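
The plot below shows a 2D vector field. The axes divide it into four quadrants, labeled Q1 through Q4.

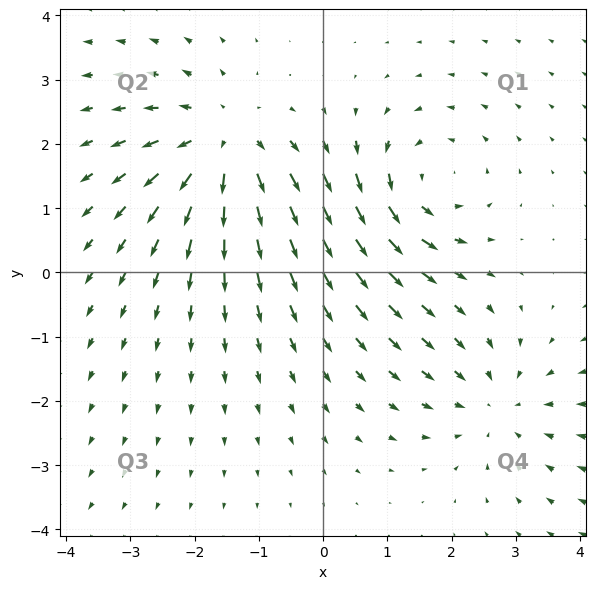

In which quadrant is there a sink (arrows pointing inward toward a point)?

The sink sits at approximately (2.7, -2.1), which lies in quadrant Q4. The divergence there is about -3, negative as expected for a sink.

Q4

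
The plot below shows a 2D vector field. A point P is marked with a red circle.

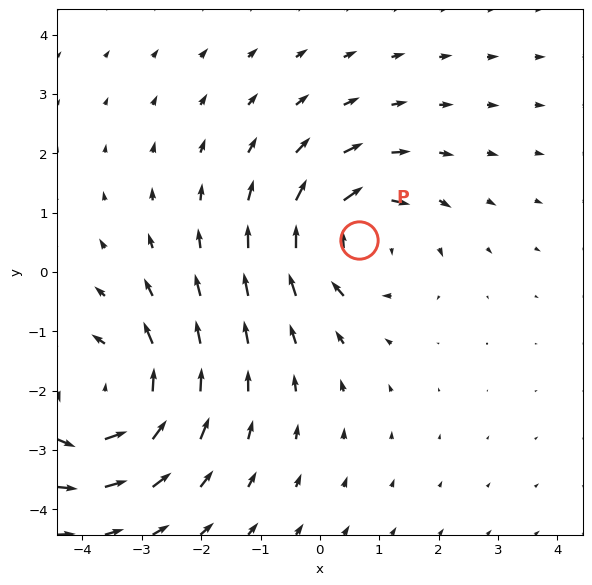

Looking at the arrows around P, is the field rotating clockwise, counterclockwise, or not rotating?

clockwise

Near P at (0.7, 0.5) the arrows circulate clockwise. The curl (z-component) there is about -3; negative curl means clockwise rotation.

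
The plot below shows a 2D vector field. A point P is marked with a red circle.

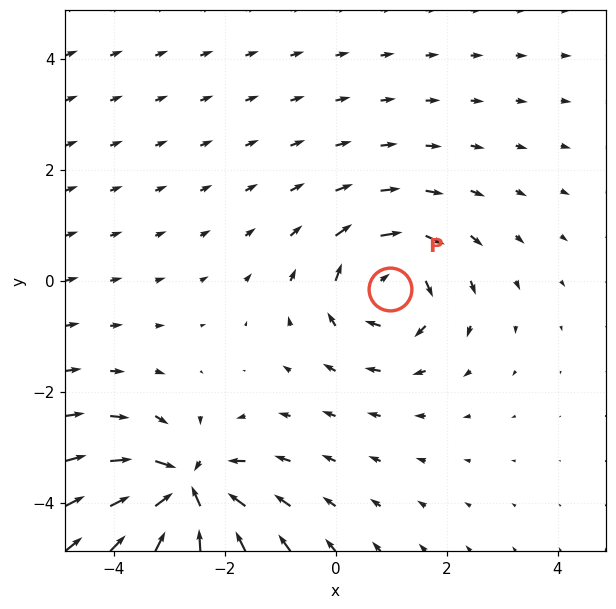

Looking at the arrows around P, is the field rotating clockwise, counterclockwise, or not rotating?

clockwise

Near P at (1.0, -0.1) the arrows circulate clockwise. The curl (z-component) there is about -5; negative curl means clockwise rotation.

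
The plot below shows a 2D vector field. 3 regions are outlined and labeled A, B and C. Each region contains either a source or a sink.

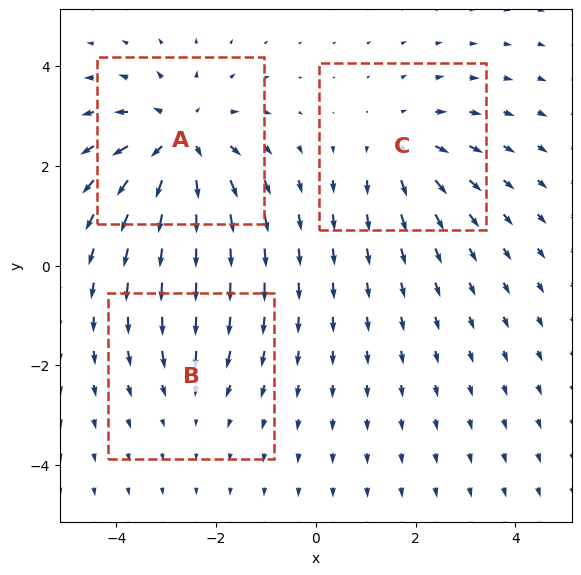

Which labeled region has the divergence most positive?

A

Divergence at each region's feature centre — A: about +5, B: about -2, C: about +3. Region A is most positive.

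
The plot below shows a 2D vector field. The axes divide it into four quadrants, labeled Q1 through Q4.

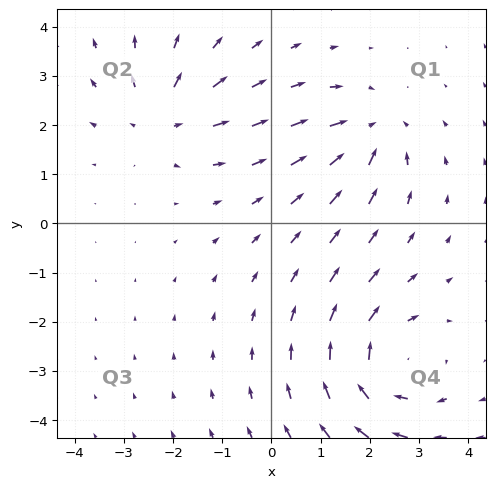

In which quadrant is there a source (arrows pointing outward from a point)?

Q2

The source sits at approximately (-2.2, 2.2), which lies in quadrant Q2. The divergence there is about +3, positive as expected for a source.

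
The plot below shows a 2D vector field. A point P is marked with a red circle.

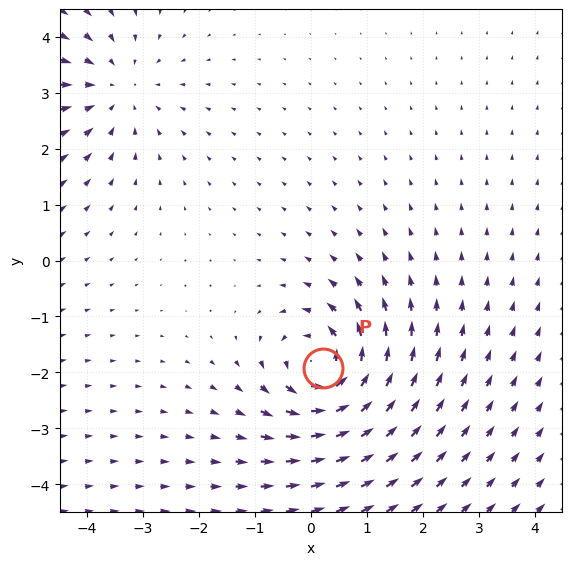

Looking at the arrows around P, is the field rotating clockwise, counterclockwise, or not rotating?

Near P at (0.2, -1.9) the arrows circulate counterclockwise. The curl (z-component) there is about +5; positive curl means counterclockwise rotation.

counterclockwise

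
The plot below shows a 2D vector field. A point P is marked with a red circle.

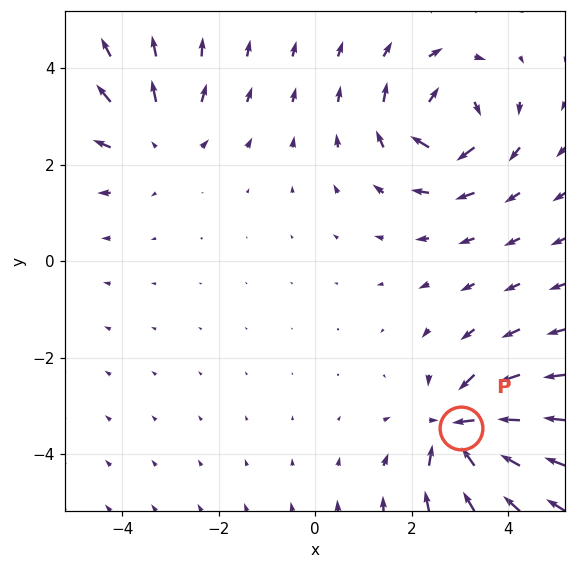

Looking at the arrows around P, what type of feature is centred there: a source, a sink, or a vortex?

At P (3.0, -3.5) the arrows converge inward. Divergence about -5, curl ≈0 — negative divergence with near-zero curl is a sink.

sink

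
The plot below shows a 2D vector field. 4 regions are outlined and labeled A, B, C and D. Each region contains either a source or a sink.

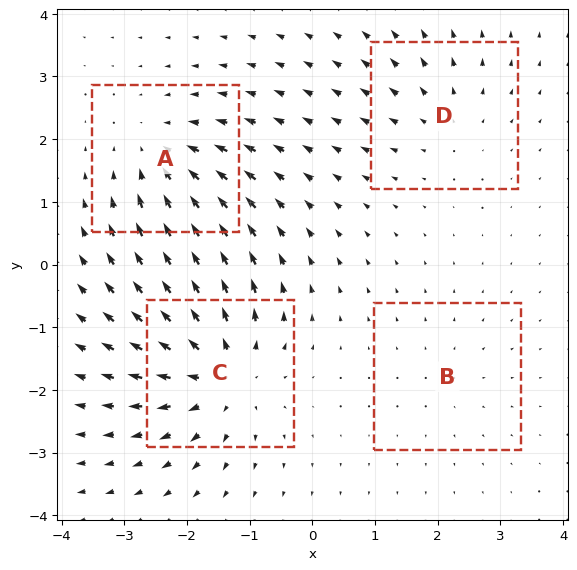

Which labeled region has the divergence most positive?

C

Divergence at each region's feature centre — A: about -5, B: about +2, C: about +7, D: about +3. Region C is most positive.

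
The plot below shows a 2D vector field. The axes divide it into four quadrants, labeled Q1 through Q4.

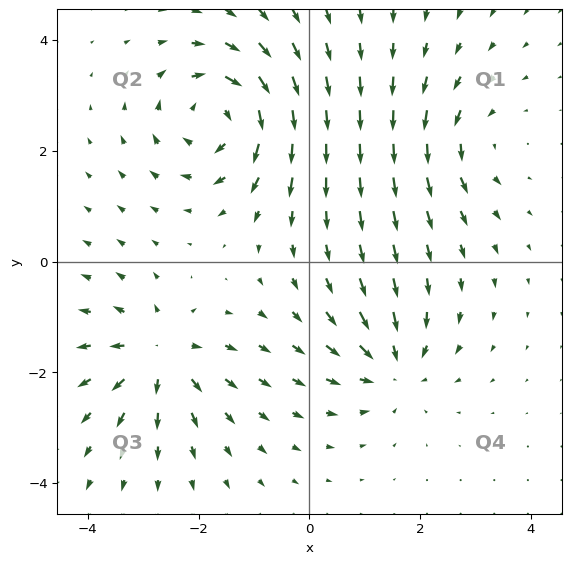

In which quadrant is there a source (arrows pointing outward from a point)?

The source sits at approximately (-2.7, -1.7), which lies in quadrant Q3. The divergence there is about +5, positive as expected for a source.

Q3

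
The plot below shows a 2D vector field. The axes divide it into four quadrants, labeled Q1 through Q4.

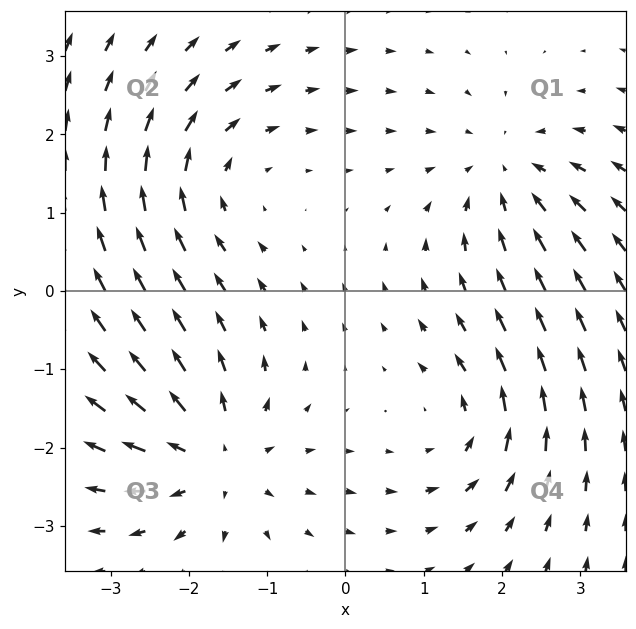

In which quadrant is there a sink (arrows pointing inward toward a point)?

Q1

The sink sits at approximately (2.1, 1.5), which lies in quadrant Q1. The divergence there is about -3, negative as expected for a sink.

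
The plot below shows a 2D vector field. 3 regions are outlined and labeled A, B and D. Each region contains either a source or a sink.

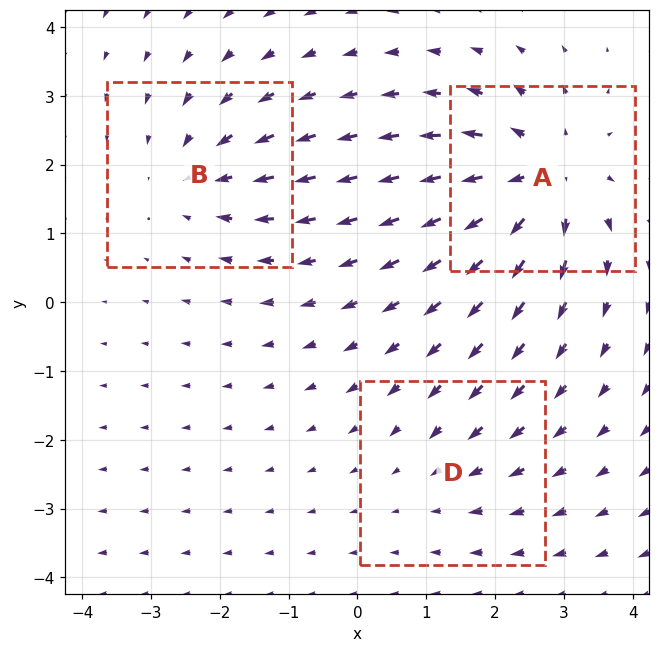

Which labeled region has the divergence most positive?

Divergence at each region's feature centre — A: about +5, B: about -3, D: about -2. Region A is most positive.

A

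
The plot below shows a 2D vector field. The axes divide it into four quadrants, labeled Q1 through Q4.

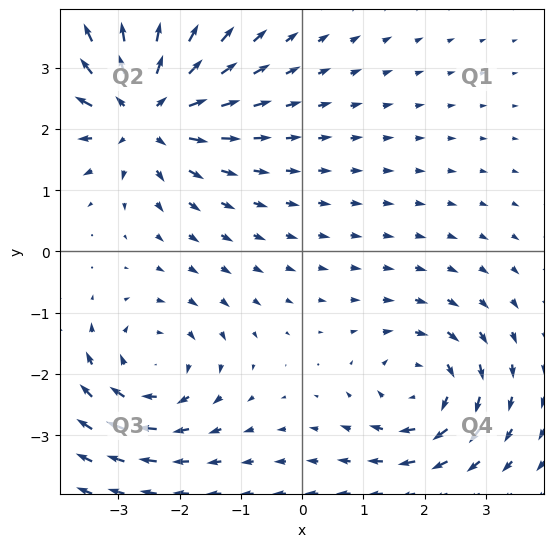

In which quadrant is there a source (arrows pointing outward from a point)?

The source sits at approximately (-2.6, 2.3), which lies in quadrant Q2. The divergence there is about +5, positive as expected for a source.

Q2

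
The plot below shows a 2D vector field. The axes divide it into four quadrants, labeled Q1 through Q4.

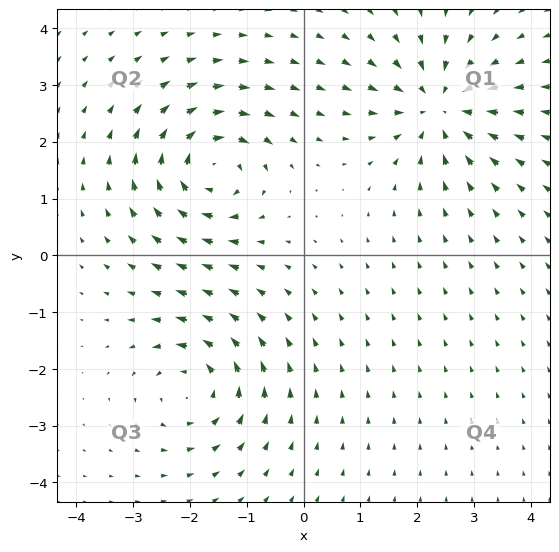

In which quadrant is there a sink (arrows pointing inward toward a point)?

Q1

The sink sits at approximately (2.4, 2.6), which lies in quadrant Q1. The divergence there is about -5, negative as expected for a sink.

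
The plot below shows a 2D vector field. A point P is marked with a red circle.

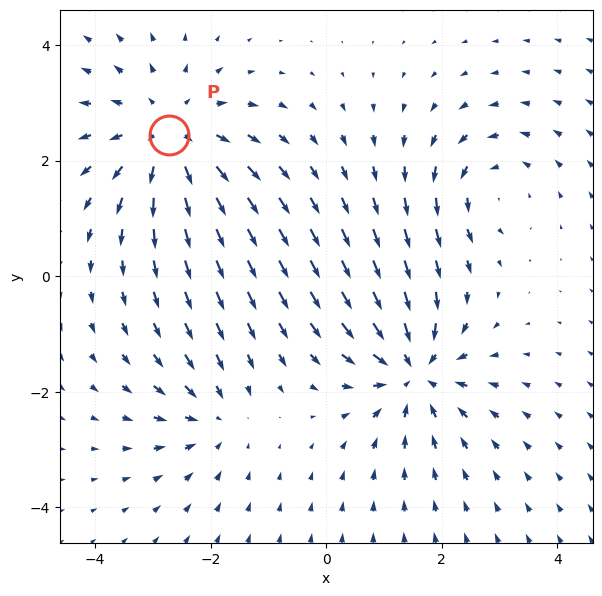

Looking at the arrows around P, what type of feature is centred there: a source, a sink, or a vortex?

source

At P (-2.7, 2.4) the arrows spread outward. Divergence about +4, curl ≈0 — positive divergence with near-zero curl is a source.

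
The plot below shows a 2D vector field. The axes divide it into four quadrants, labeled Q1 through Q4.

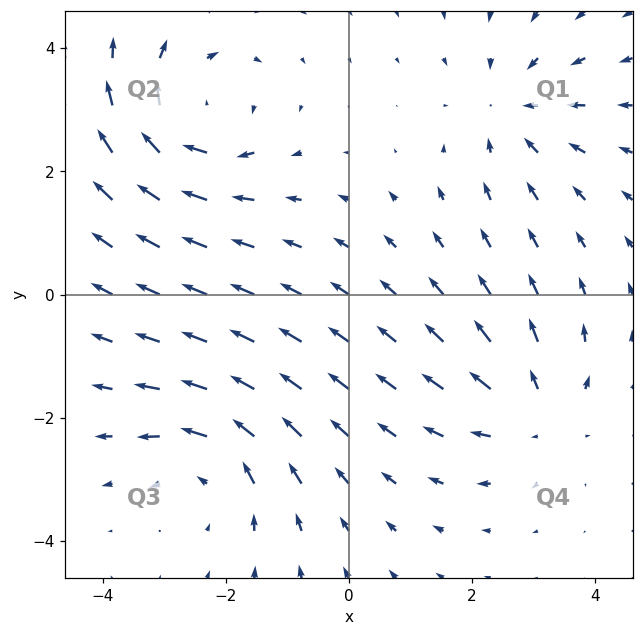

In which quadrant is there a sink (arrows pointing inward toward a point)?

Q1

The sink sits at approximately (2.7, 3.0), which lies in quadrant Q1. The divergence there is about -3, negative as expected for a sink.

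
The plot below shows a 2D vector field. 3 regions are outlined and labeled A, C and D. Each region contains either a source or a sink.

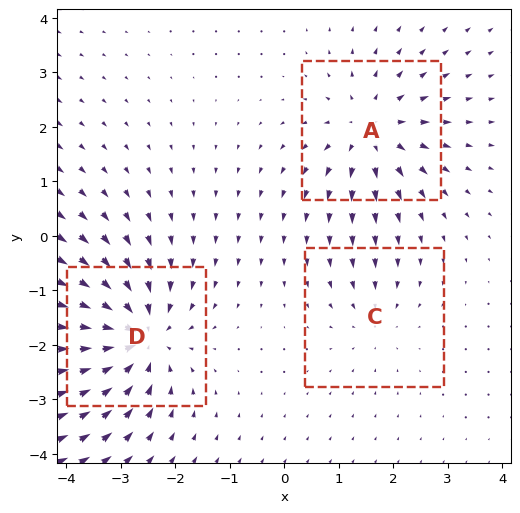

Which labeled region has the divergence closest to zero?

Divergence at each region's feature centre — A: about +4, C: about -2, D: about -5. Region C is closest to zero.

C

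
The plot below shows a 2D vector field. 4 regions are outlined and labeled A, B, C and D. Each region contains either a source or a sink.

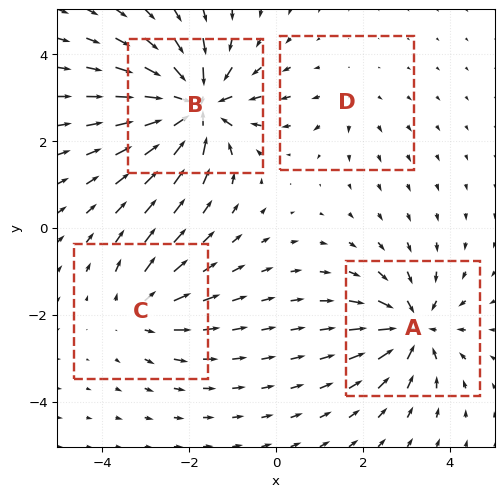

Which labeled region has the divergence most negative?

B

Divergence at each region's feature centre — A: about -6, B: about -8, C: about +4, D: about +2. Region B is most negative.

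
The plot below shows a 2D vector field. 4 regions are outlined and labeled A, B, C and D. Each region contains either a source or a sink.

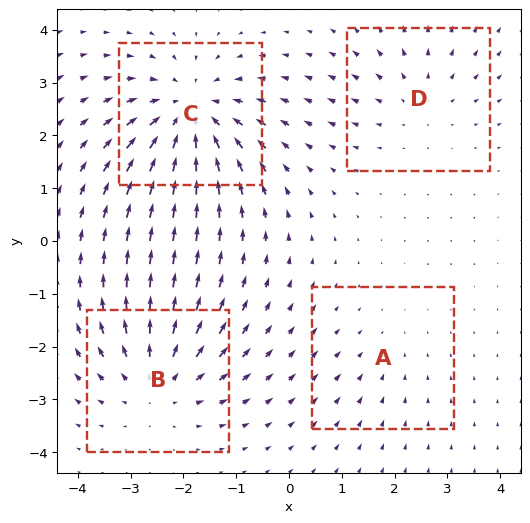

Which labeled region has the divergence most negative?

C

Divergence at each region's feature centre — A: about -2, B: about +4, C: about -6, D: about +3. Region C is most negative.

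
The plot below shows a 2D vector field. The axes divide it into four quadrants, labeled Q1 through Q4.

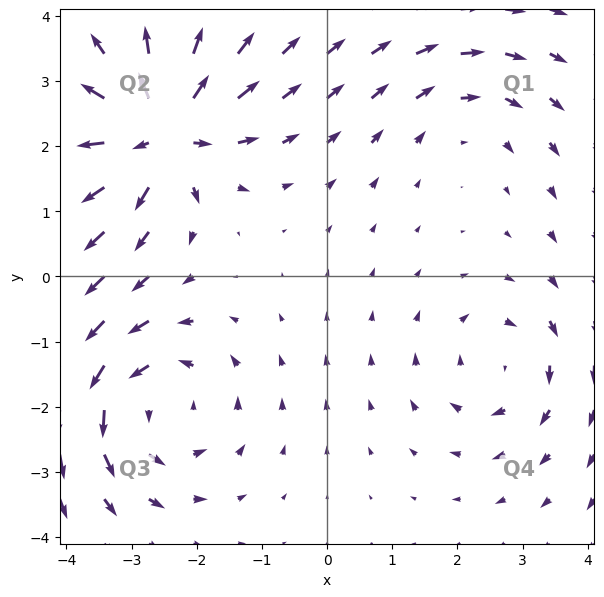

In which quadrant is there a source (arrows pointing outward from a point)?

The source sits at approximately (-2.5, 2.2), which lies in quadrant Q2. The divergence there is about +7, positive as expected for a source.

Q2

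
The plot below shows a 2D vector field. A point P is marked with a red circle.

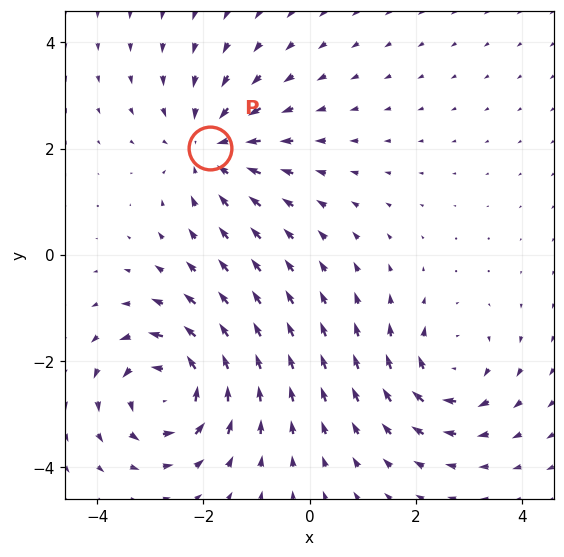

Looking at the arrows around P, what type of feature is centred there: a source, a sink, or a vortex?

At P (-1.9, 2.0) the arrows converge inward. Divergence about -4, curl ≈0 — negative divergence with near-zero curl is a sink.

sink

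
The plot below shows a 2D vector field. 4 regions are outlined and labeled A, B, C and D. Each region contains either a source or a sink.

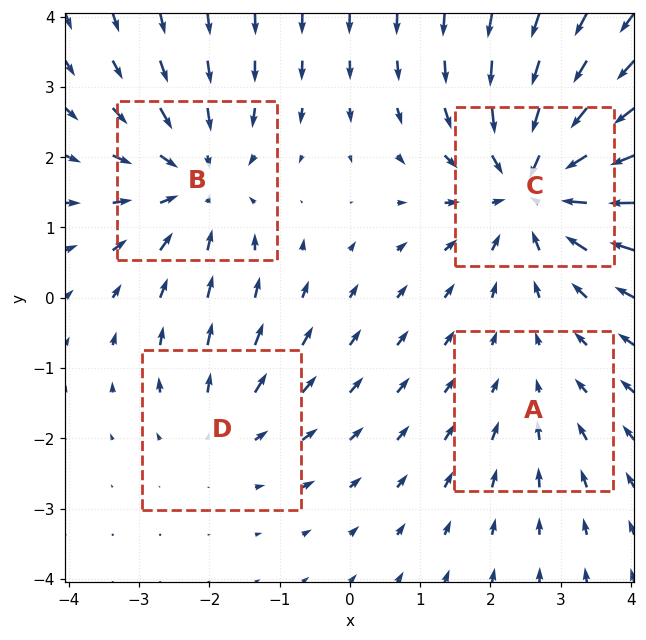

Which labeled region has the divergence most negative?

Divergence at each region's feature centre — A: about -2, B: about -4, C: about -6, D: about +3. Region C is most negative.

C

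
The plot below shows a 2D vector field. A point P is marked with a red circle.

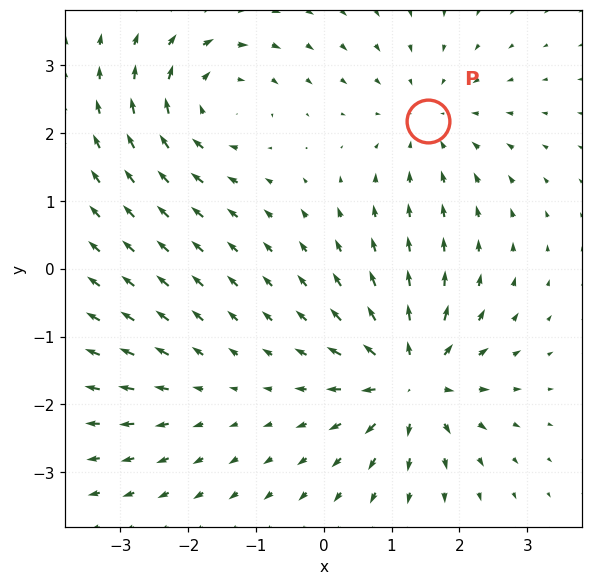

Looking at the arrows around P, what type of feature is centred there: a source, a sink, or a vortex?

sink

At P (1.5, 2.2) the arrows converge inward. Divergence about -3, curl ≈0 — negative divergence with near-zero curl is a sink.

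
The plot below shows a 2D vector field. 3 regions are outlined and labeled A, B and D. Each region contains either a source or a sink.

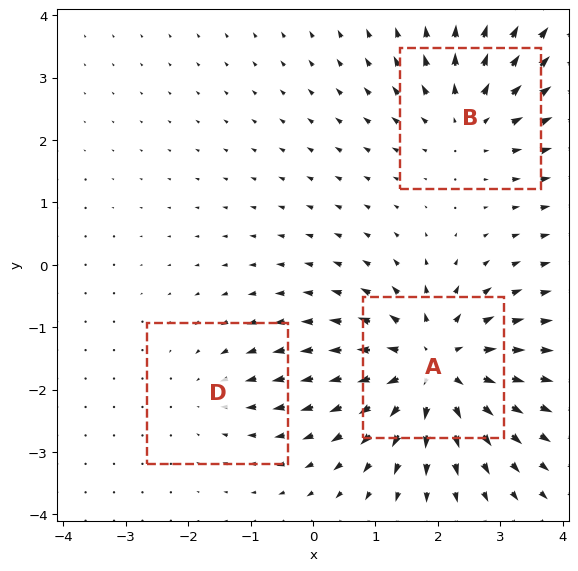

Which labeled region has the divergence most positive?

Divergence at each region's feature centre — A: about +5, B: about +3, D: about -2. Region A is most positive.

A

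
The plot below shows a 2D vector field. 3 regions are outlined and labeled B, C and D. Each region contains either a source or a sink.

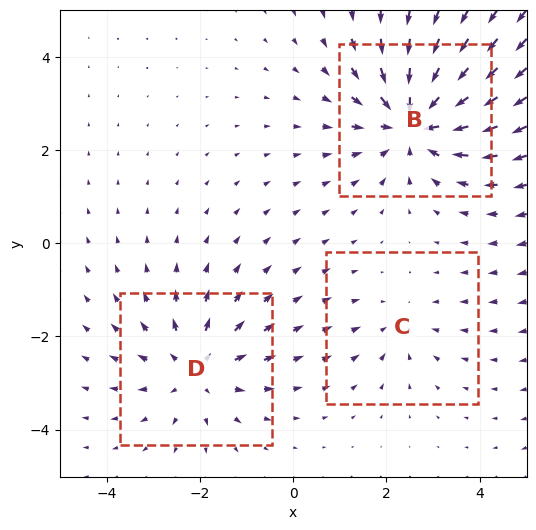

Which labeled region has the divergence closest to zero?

Divergence at each region's feature centre — B: about -4, C: about -2, D: about +3. Region C is closest to zero.

C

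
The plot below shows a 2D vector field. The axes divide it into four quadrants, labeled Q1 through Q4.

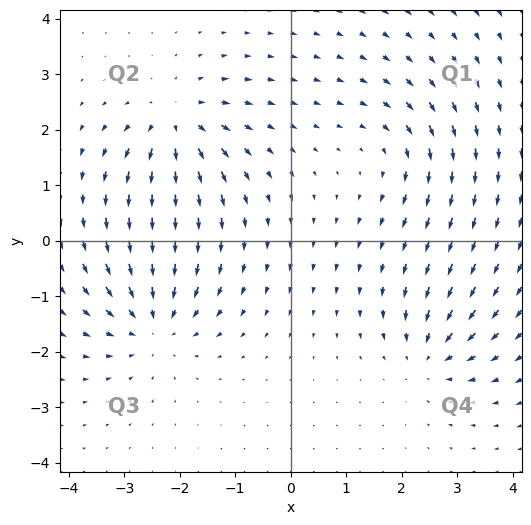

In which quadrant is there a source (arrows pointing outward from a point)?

The source sits at approximately (-2.1, 2.1), which lies in quadrant Q2. The divergence there is about +5, positive as expected for a source.

Q2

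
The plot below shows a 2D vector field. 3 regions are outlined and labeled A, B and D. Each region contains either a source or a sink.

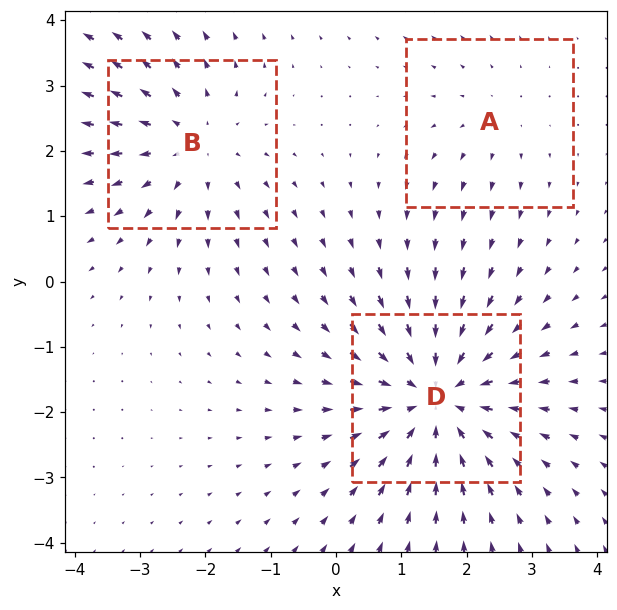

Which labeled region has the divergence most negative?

Divergence at each region's feature centre — A: about +2, B: about +3, D: about -5. Region D is most negative.

D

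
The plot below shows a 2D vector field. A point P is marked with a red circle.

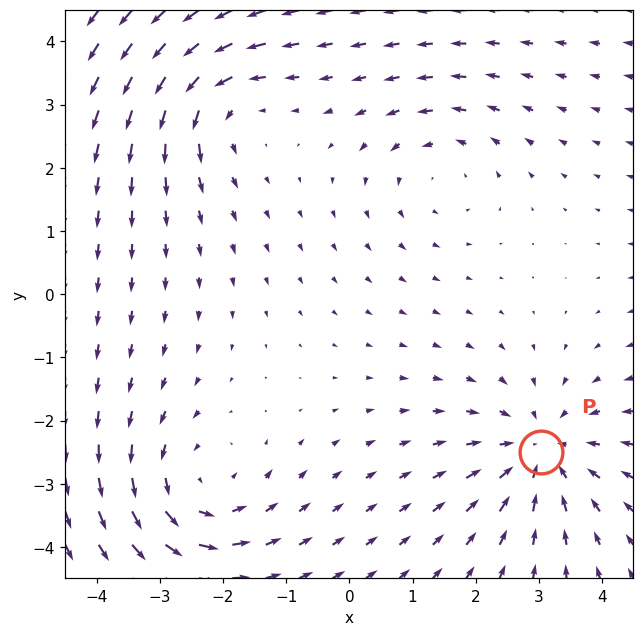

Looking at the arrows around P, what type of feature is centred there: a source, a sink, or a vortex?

sink

At P (3.0, -2.5) the arrows converge inward. Divergence about -5, curl ≈0 — negative divergence with near-zero curl is a sink.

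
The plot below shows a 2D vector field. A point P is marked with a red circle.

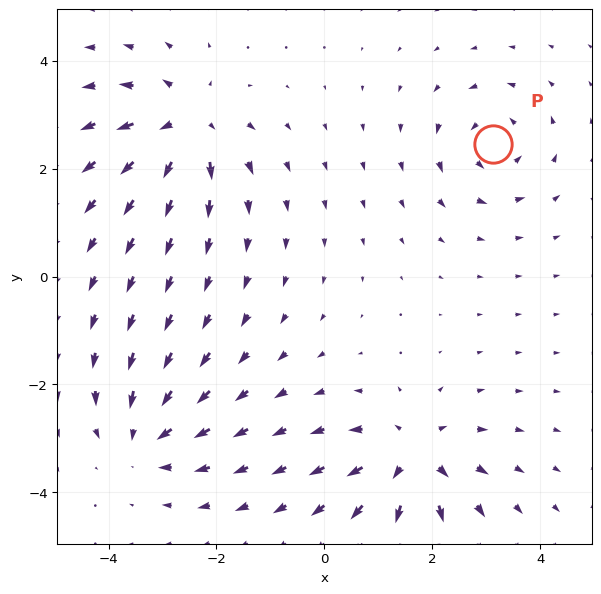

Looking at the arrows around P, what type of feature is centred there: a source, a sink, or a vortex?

vortex

At P (3.1, 2.4) the arrows circulate counterclockwise. Divergence ≈0, curl about +4 — near-zero divergence with nonzero curl is a vortex.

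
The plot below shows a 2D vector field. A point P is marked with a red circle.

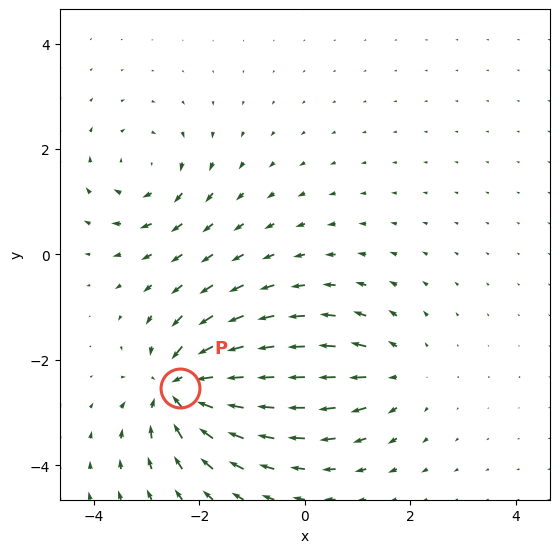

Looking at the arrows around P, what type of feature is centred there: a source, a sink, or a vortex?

sink

At P (-2.4, -2.5) the arrows converge inward. Divergence about -7, curl ≈0 — negative divergence with near-zero curl is a sink.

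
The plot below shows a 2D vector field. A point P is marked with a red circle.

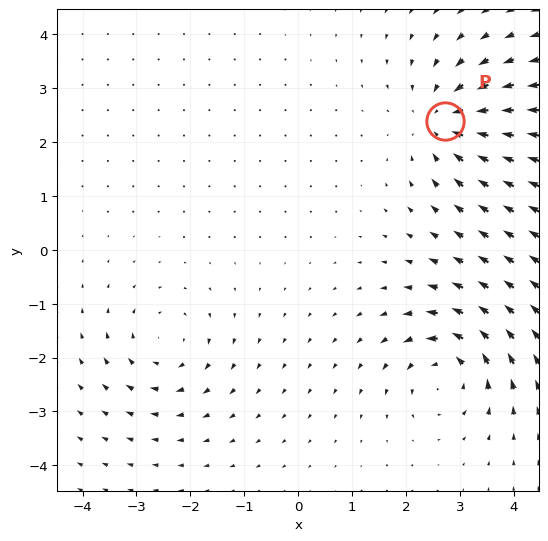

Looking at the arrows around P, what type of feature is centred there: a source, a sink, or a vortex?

At P (2.7, 2.4) the arrows converge inward. Divergence about -5, curl ≈0 — negative divergence with near-zero curl is a sink.

sink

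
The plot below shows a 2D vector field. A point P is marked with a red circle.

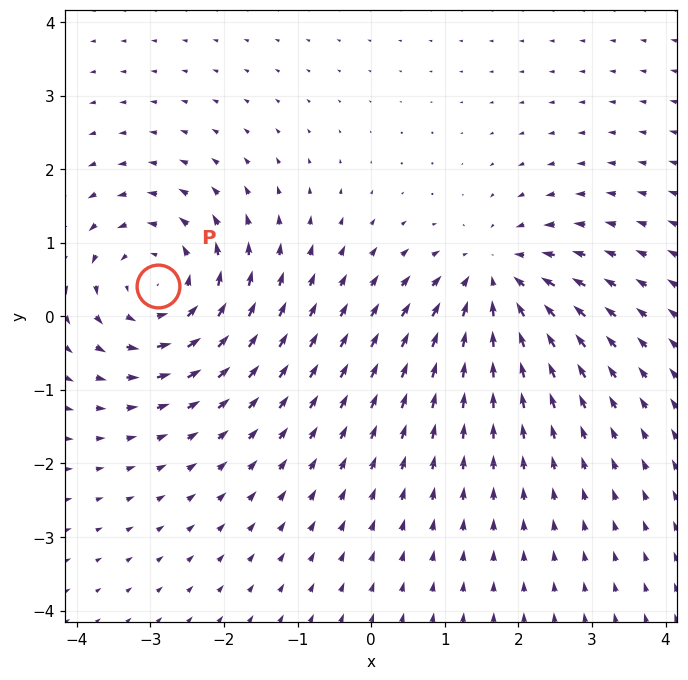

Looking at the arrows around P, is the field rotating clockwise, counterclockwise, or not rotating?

counterclockwise

Near P at (-2.9, 0.4) the arrows circulate counterclockwise. The curl (z-component) there is about +4; positive curl means counterclockwise rotation.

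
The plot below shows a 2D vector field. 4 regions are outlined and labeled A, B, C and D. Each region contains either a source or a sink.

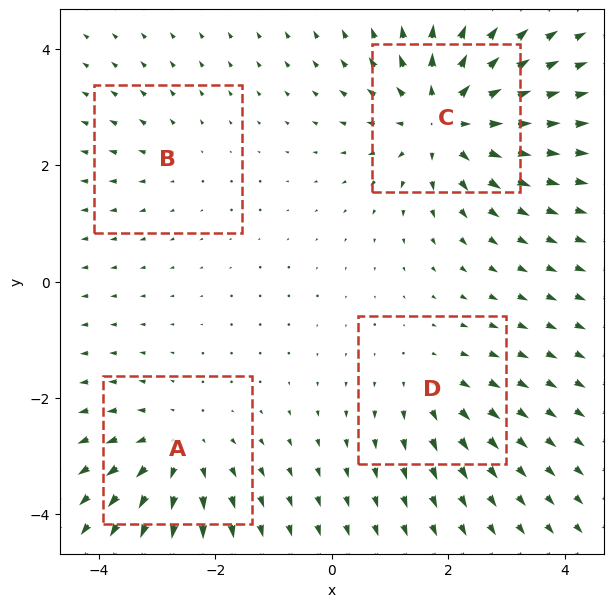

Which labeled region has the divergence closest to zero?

Divergence at each region's feature centre — A: about +4, B: about +2, C: about +7, D: about +3. Region B is closest to zero.

B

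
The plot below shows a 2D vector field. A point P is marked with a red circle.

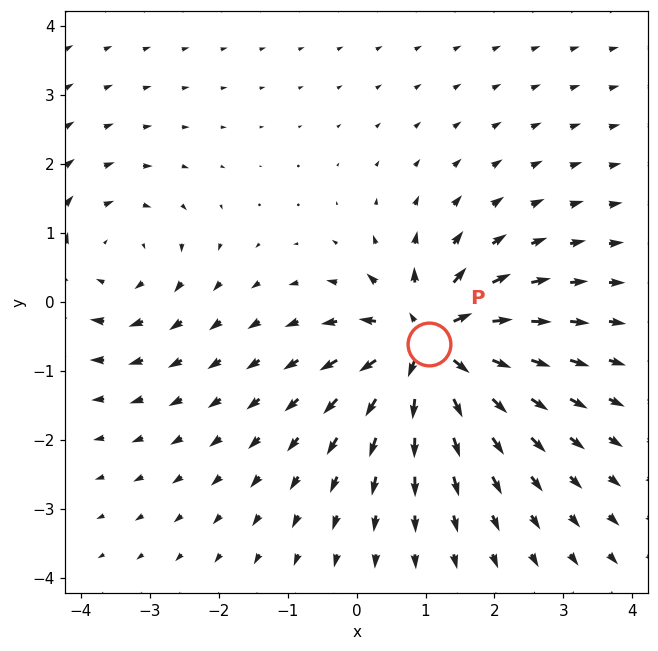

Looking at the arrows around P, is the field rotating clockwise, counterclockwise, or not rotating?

not rotating

Near P at (1.1, -0.6) the arrows show no circulation. The curl there is ≈0.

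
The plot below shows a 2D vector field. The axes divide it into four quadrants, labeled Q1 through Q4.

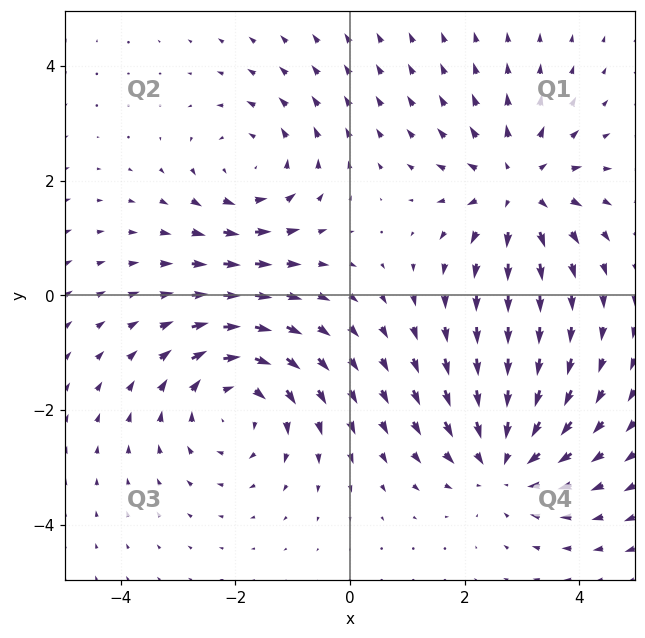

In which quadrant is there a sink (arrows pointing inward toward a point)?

The sink sits at approximately (2.7, -2.9), which lies in quadrant Q4. The divergence there is about -4, negative as expected for a sink.

Q4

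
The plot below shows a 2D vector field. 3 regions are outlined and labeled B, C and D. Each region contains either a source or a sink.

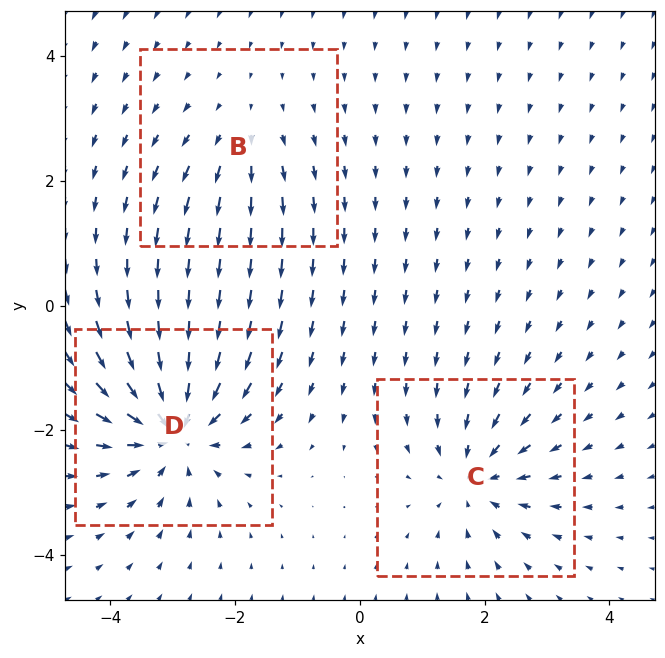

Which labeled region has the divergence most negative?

D

Divergence at each region's feature centre — B: about +2, C: about -4, D: about -5. Region D is most negative.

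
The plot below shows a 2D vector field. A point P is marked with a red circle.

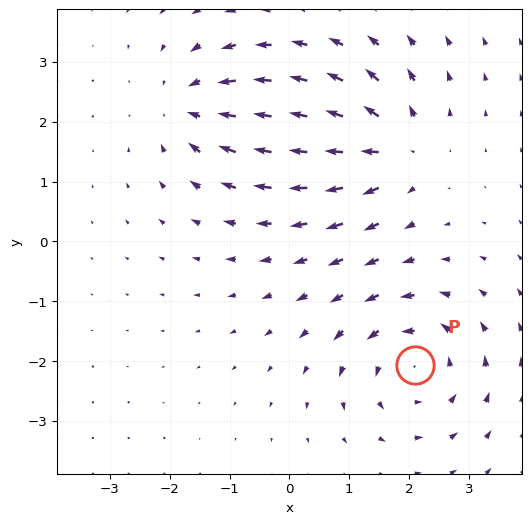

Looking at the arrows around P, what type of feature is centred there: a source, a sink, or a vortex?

At P (2.1, -2.1) the arrows circulate counterclockwise. Divergence ≈0, curl about +5 — near-zero divergence with nonzero curl is a vortex.

vortex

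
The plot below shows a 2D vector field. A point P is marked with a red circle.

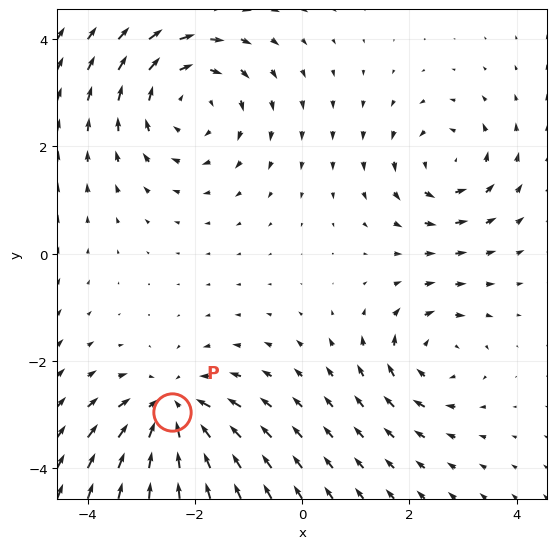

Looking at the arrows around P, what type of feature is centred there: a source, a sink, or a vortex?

sink

At P (-2.4, -3.0) the arrows converge inward. Divergence about -4, curl ≈0 — negative divergence with near-zero curl is a sink.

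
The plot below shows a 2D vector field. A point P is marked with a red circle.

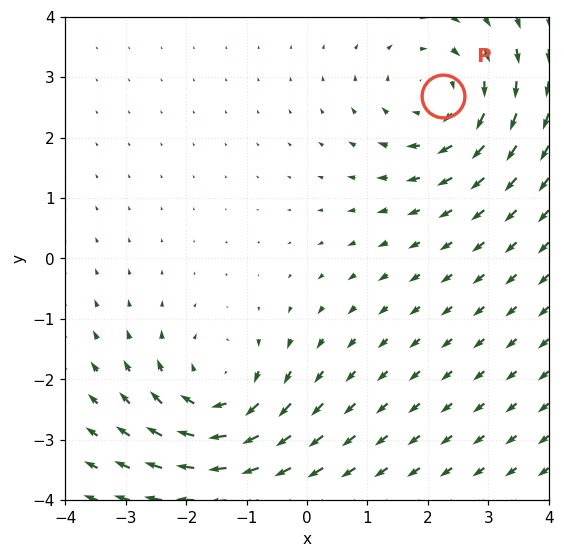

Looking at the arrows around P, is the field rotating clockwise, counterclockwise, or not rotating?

clockwise

Near P at (2.2, 2.7) the arrows circulate clockwise. The curl (z-component) there is about -3; negative curl means clockwise rotation.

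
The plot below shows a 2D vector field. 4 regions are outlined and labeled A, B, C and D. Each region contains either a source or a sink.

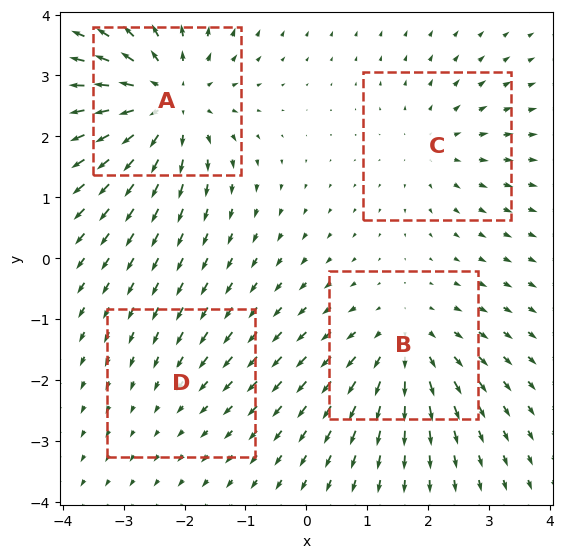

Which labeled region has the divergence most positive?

Divergence at each region's feature centre — A: about +7, B: about +5, C: about +3, D: about -2. Region A is most positive.

A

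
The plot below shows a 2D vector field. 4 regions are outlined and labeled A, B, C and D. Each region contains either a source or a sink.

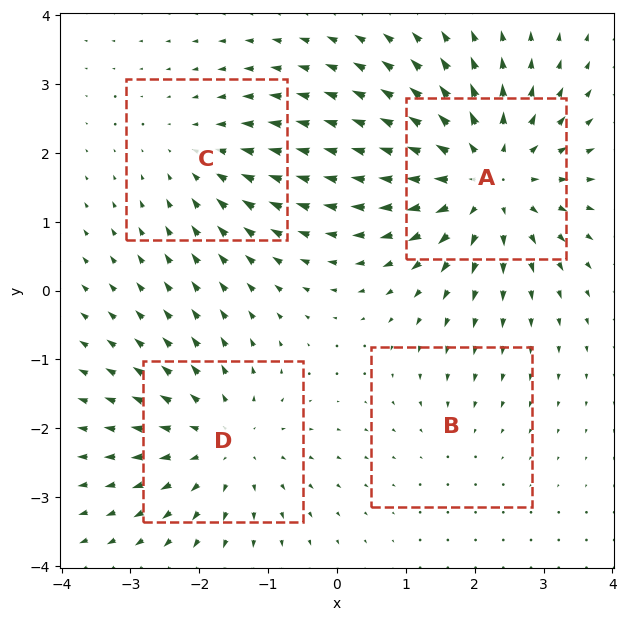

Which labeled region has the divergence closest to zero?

Divergence at each region's feature centre — A: about +6, B: about -2, C: about -3, D: about +4. Region B is closest to zero.

B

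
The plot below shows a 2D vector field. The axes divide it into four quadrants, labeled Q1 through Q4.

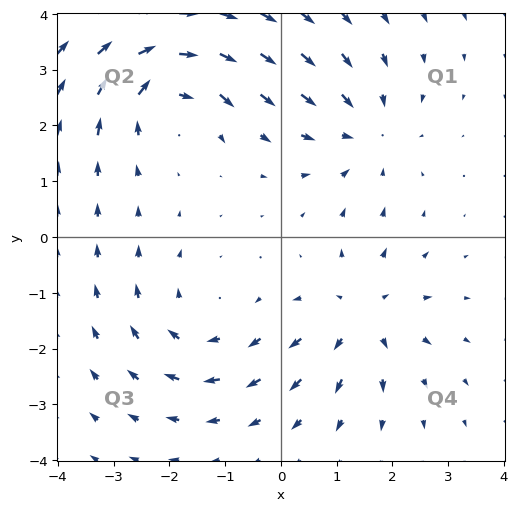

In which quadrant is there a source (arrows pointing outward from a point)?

The source sits at approximately (1.4, -1.4), which lies in quadrant Q4. The divergence there is about +4, positive as expected for a source.

Q4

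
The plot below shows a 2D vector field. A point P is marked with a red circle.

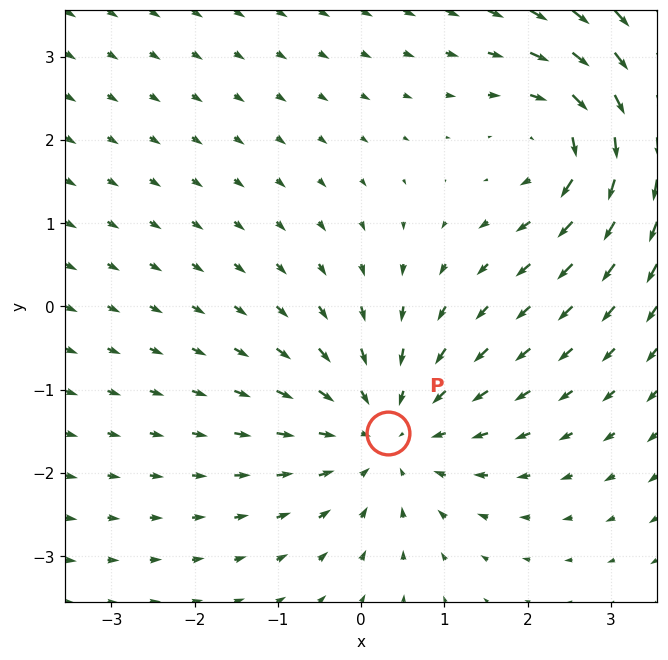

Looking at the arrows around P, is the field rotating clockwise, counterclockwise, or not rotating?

Near P at (0.3, -1.5) the arrows show no circulation. The curl there is ≈0.

not rotating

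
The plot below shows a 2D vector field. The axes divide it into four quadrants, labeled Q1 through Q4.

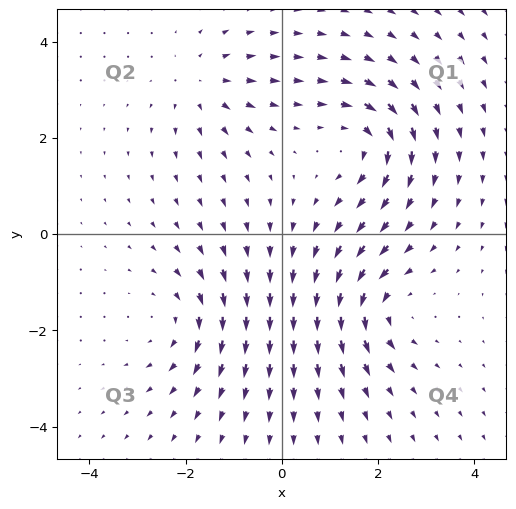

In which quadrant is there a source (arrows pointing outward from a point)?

The source sits at approximately (-1.7, 3.1), which lies in quadrant Q2. The divergence there is about +4, positive as expected for a source.

Q2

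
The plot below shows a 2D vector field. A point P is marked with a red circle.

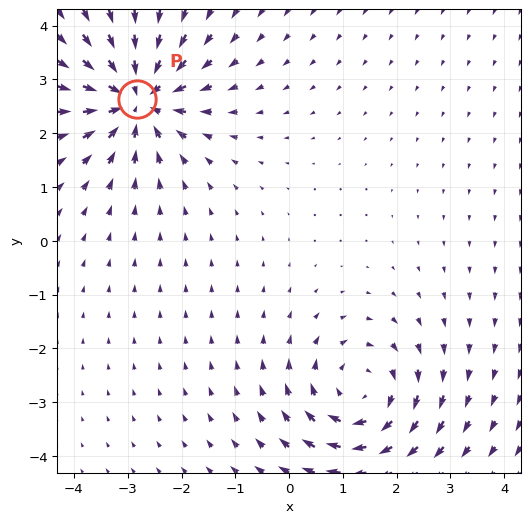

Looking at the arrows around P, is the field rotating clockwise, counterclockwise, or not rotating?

not rotating

Near P at (-2.8, 2.6) the arrows show no circulation. The curl there is ≈0.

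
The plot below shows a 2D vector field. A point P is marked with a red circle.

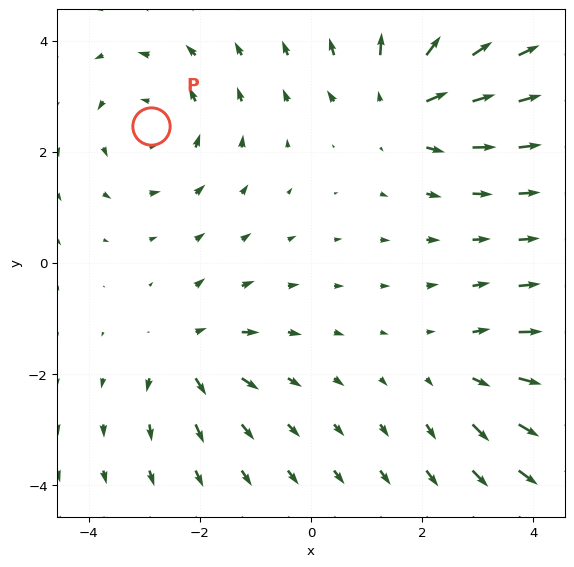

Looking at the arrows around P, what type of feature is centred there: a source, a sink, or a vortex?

vortex

At P (-2.9, 2.5) the arrows circulate counterclockwise. Divergence ≈0, curl about +3 — near-zero divergence with nonzero curl is a vortex.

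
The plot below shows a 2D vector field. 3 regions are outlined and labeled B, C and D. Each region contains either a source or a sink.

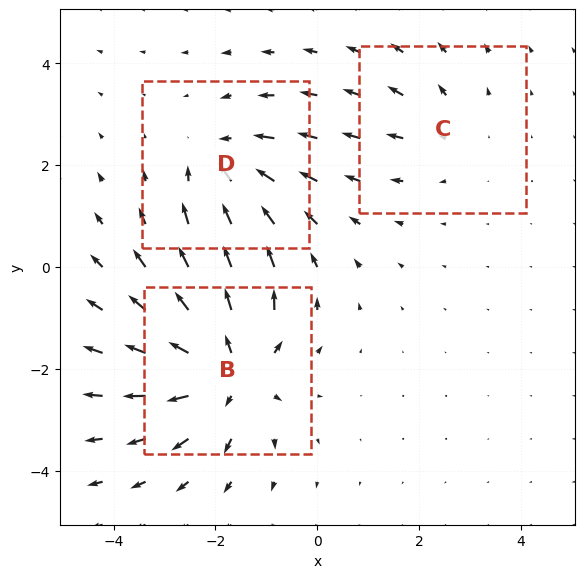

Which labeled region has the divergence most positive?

B

Divergence at each region's feature centre — B: about +4, C: about +2, D: about -3. Region B is most positive.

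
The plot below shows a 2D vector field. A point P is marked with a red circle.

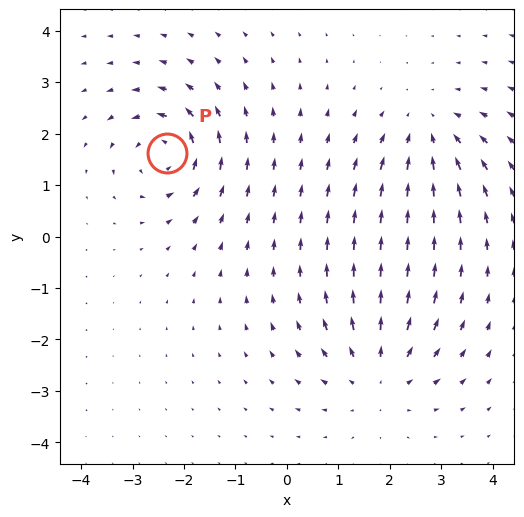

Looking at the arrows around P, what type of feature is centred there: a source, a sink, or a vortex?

vortex

At P (-2.3, 1.6) the arrows circulate counterclockwise. Divergence ≈0, curl about +6 — near-zero divergence with nonzero curl is a vortex.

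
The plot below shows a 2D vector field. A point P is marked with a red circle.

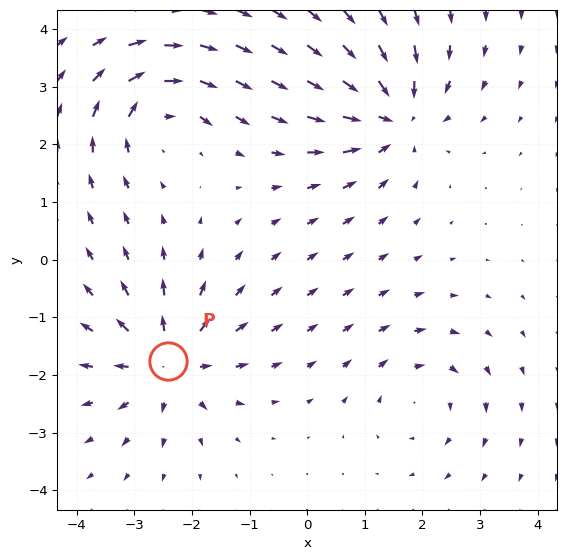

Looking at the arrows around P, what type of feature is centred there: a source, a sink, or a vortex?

At P (-2.4, -1.8) the arrows spread outward. Divergence about +6, curl ≈0 — positive divergence with near-zero curl is a source.

source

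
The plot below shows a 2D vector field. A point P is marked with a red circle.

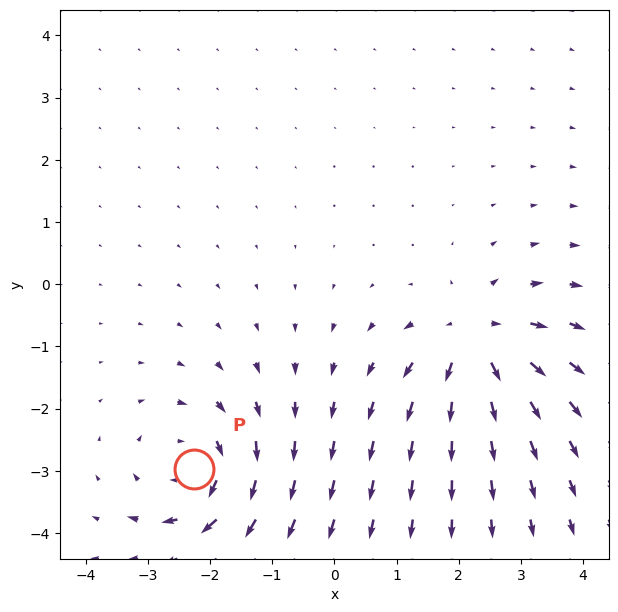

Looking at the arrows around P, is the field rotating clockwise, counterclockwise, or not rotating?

clockwise

Near P at (-2.3, -3.0) the arrows circulate clockwise. The curl (z-component) there is about -6; negative curl means clockwise rotation.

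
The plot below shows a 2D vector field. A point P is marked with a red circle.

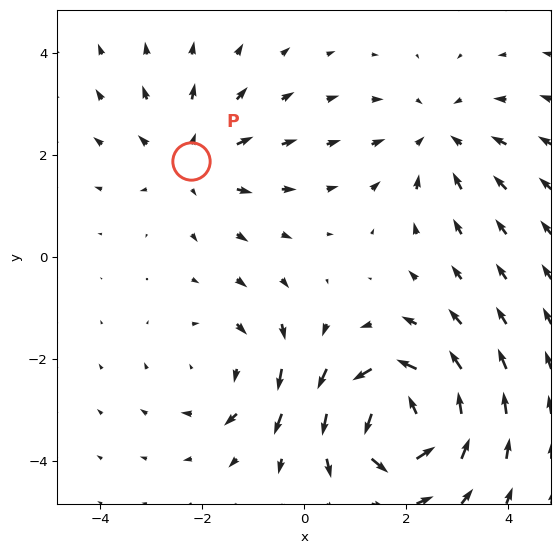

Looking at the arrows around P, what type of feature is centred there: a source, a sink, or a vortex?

At P (-2.2, 1.9) the arrows spread outward. Divergence about +3, curl ≈0 — positive divergence with near-zero curl is a source.

source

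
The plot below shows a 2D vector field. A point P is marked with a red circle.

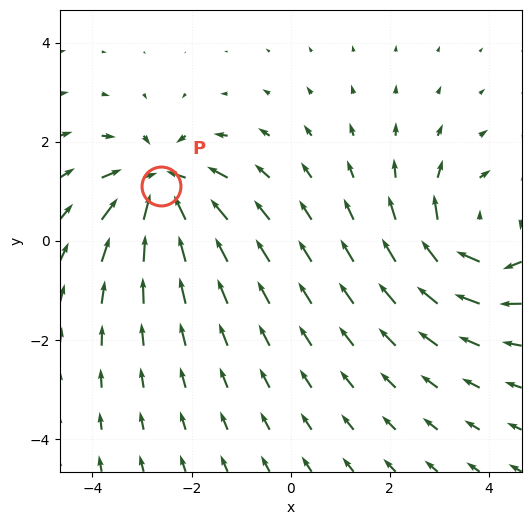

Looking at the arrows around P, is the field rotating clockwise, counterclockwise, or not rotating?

Near P at (-2.6, 1.1) the arrows show no circulation. The curl there is ≈0.

not rotating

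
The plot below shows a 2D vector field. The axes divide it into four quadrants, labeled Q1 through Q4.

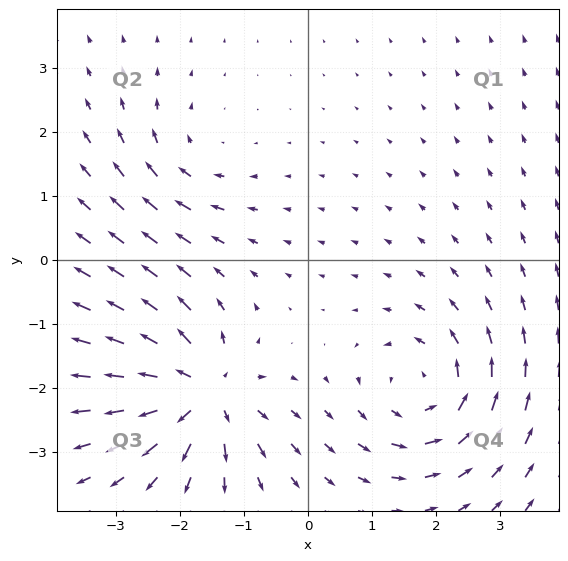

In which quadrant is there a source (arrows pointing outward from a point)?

The source sits at approximately (-1.6, -2.1), which lies in quadrant Q3. The divergence there is about +6, positive as expected for a source.

Q3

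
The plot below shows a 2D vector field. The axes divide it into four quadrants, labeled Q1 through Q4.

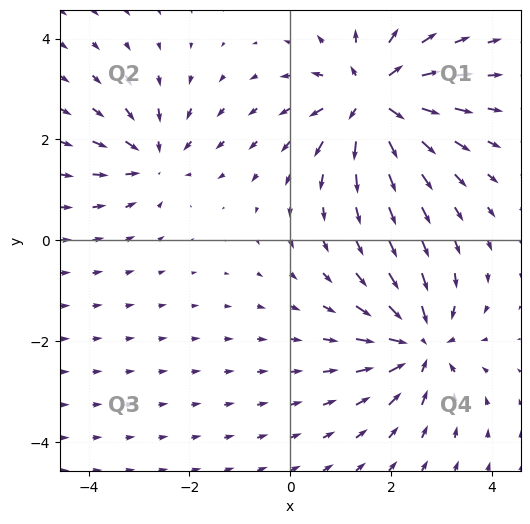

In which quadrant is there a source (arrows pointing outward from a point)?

The source sits at approximately (1.6, 2.8), which lies in quadrant Q1. The divergence there is about +6, positive as expected for a source.

Q1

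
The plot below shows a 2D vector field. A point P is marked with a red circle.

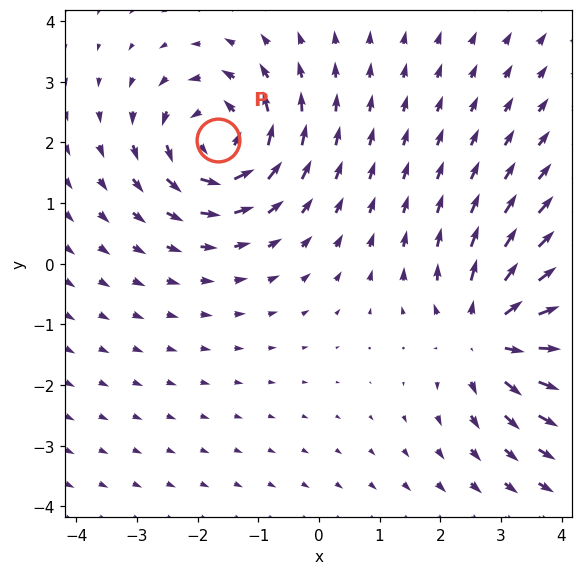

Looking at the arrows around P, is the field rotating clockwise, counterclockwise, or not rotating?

Near P at (-1.7, 2.0) the arrows circulate counterclockwise. The curl (z-component) there is about +5; positive curl means counterclockwise rotation.

counterclockwise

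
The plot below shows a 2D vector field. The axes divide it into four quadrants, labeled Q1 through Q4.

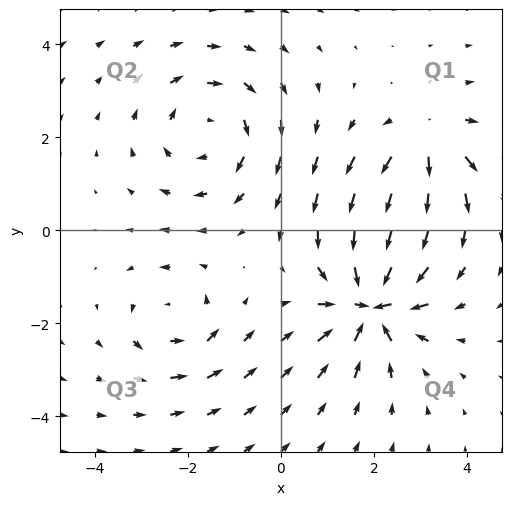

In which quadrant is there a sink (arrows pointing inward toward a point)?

The sink sits at approximately (1.9, -1.6), which lies in quadrant Q4. The divergence there is about -7, negative as expected for a sink.

Q4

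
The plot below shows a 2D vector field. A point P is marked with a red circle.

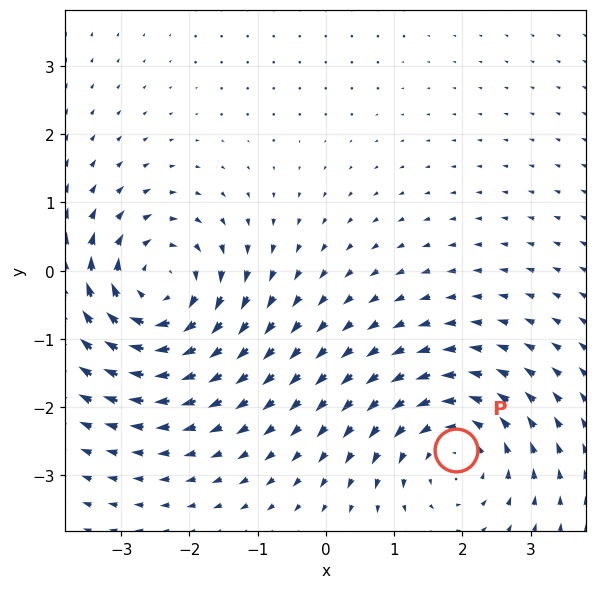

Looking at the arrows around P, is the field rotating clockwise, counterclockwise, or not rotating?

Near P at (1.9, -2.6) the arrows circulate counterclockwise. The curl (z-component) there is about +2; positive curl means counterclockwise rotation.

counterclockwise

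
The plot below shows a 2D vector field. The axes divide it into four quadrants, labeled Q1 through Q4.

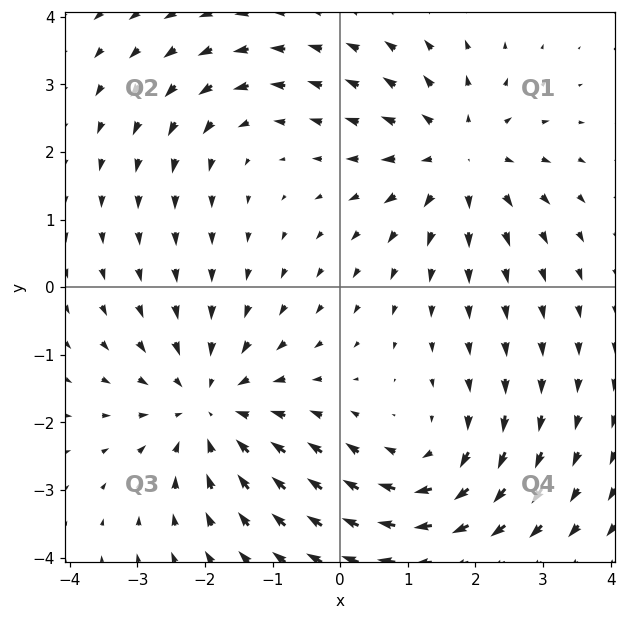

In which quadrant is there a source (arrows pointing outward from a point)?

The source sits at approximately (1.8, 1.9), which lies in quadrant Q1. The divergence there is about +4, positive as expected for a source.

Q1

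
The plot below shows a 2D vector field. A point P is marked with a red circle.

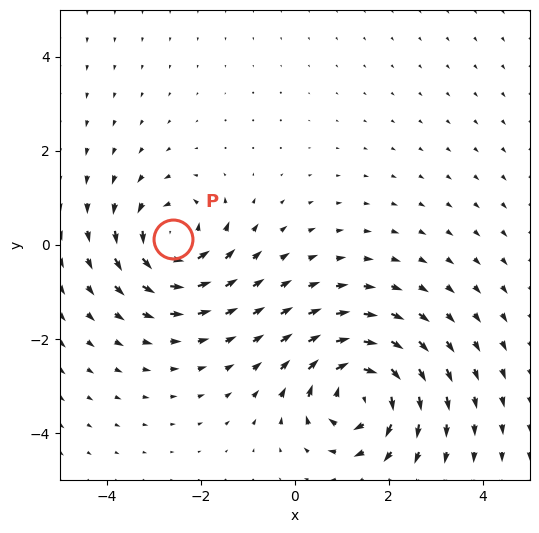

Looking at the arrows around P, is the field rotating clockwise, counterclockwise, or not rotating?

counterclockwise

Near P at (-2.6, 0.1) the arrows circulate counterclockwise. The curl (z-component) there is about +4; positive curl means counterclockwise rotation.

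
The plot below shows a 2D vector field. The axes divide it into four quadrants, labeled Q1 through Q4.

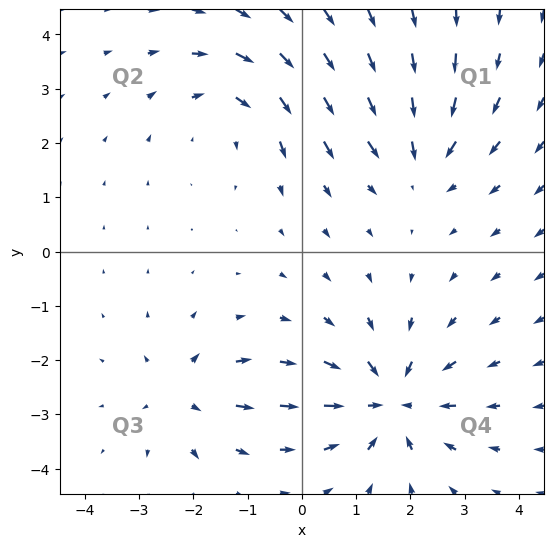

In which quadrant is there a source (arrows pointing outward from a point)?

The source sits at approximately (-2.2, -2.6), which lies in quadrant Q3. The divergence there is about +4, positive as expected for a source.

Q3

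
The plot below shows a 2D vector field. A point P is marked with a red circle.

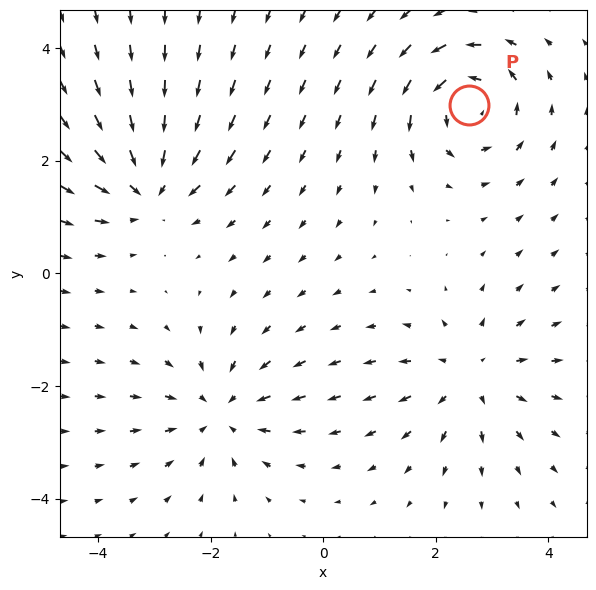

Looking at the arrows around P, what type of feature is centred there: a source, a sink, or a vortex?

At P (2.6, 3.0) the arrows circulate counterclockwise. Divergence ≈0, curl about +5 — near-zero divergence with nonzero curl is a vortex.

vortex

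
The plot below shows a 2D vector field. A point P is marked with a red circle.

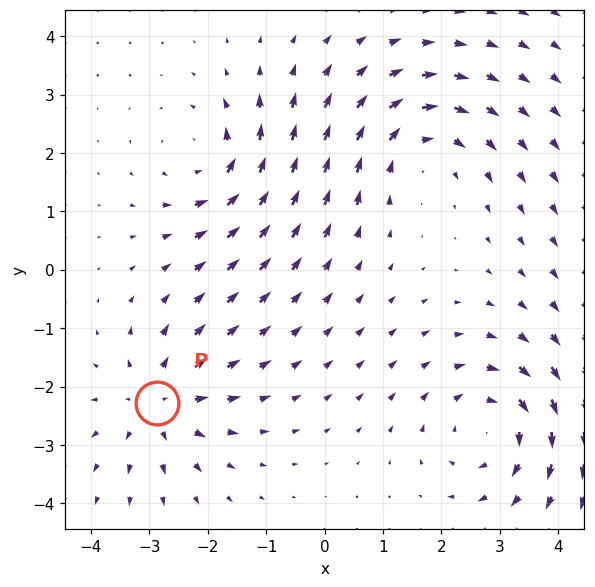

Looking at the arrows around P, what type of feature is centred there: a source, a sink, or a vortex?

source

At P (-2.9, -2.3) the arrows spread outward. Divergence about +4, curl ≈0 — positive divergence with near-zero curl is a source.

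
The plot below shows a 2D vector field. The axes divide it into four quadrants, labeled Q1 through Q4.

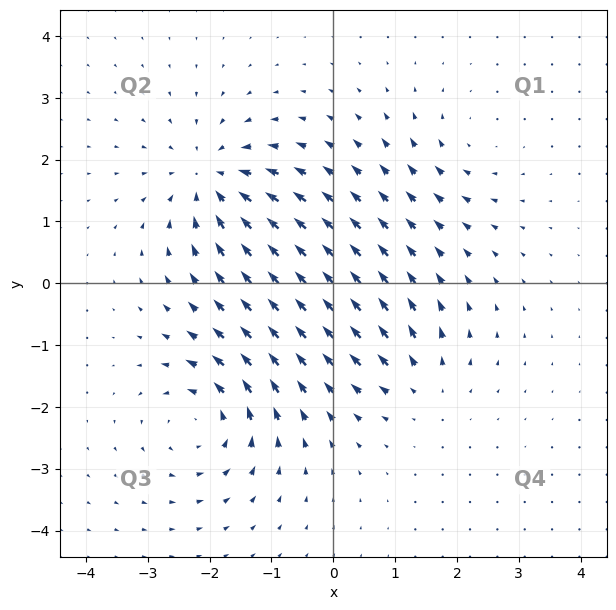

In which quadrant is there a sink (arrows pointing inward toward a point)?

Q2

The sink sits at approximately (-2.0, 1.7), which lies in quadrant Q2. The divergence there is about -5, negative as expected for a sink.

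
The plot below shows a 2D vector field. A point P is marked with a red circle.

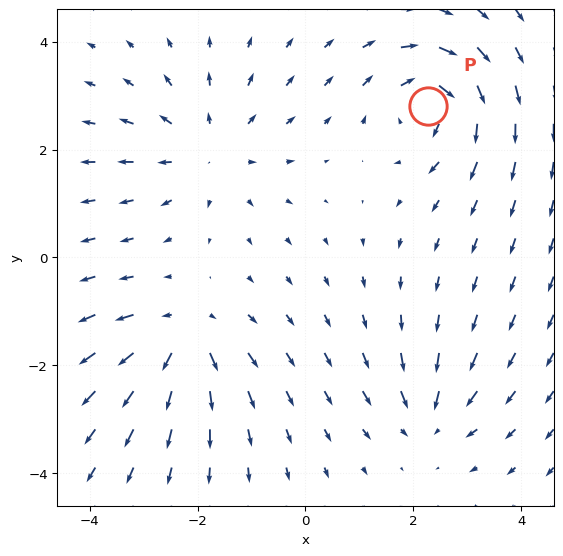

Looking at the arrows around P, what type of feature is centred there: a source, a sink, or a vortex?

vortex

At P (2.3, 2.8) the arrows circulate clockwise. Divergence ≈0, curl about -6 — near-zero divergence with nonzero curl is a vortex.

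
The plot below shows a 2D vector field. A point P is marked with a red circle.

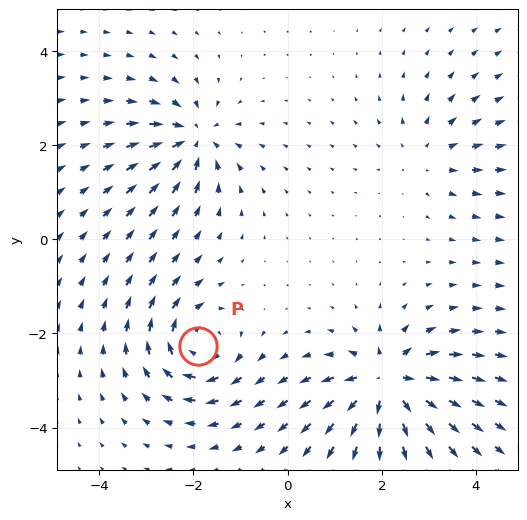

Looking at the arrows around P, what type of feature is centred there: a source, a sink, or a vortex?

At P (-1.9, -2.3) the arrows circulate clockwise. Divergence ≈0, curl about -5 — near-zero divergence with nonzero curl is a vortex.

vortex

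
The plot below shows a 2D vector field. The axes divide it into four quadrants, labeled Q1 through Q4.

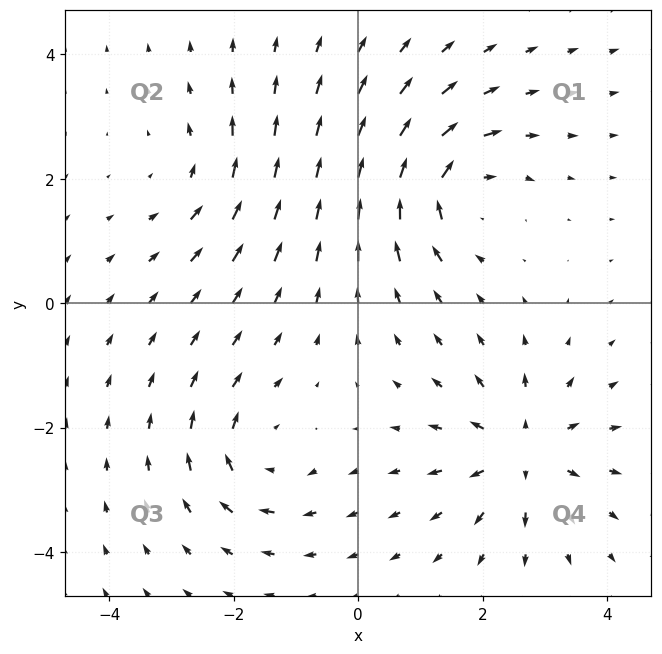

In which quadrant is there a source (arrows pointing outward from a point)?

Q4

The source sits at approximately (2.6, -2.4), which lies in quadrant Q4. The divergence there is about +4, positive as expected for a source.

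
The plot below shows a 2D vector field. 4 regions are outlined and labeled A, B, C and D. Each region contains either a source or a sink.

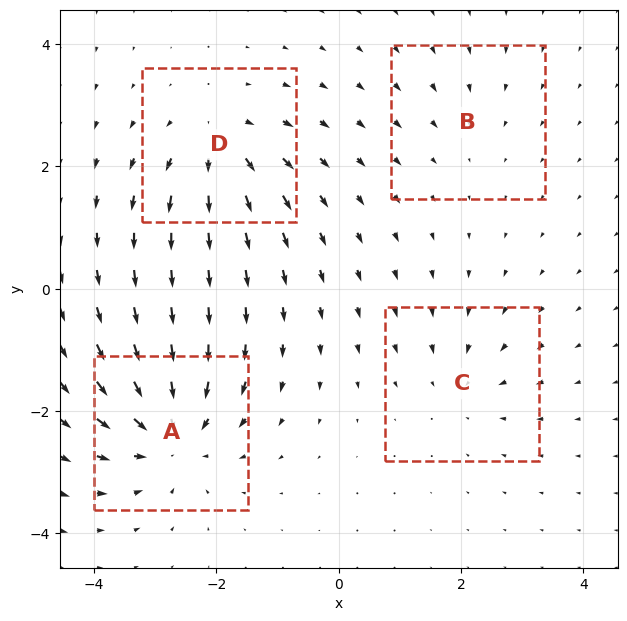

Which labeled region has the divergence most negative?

Divergence at each region's feature centre — A: about -7, B: about -2, C: about -3, D: about +5. Region A is most negative.

A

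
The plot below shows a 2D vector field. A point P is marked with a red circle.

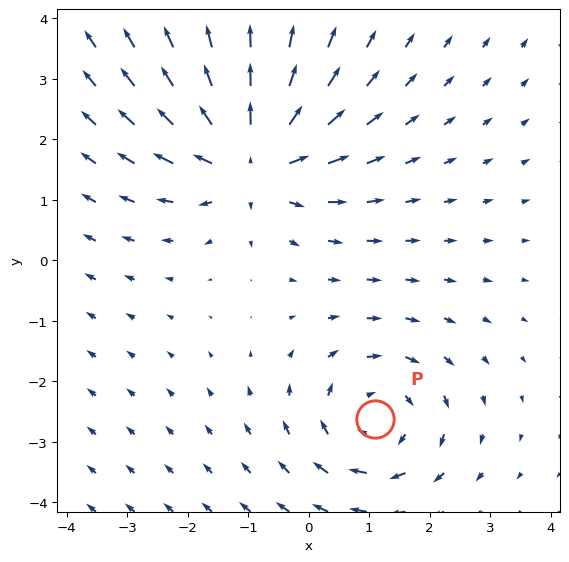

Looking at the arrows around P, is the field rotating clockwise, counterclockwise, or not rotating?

clockwise

Near P at (1.1, -2.6) the arrows circulate clockwise. The curl (z-component) there is about -3; negative curl means clockwise rotation.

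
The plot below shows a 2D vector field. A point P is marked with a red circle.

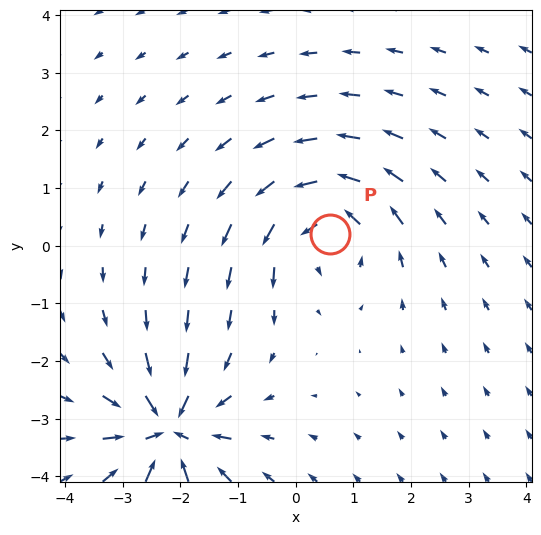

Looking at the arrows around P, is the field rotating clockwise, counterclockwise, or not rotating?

counterclockwise

Near P at (0.6, 0.2) the arrows circulate counterclockwise. The curl (z-component) there is about +5; positive curl means counterclockwise rotation.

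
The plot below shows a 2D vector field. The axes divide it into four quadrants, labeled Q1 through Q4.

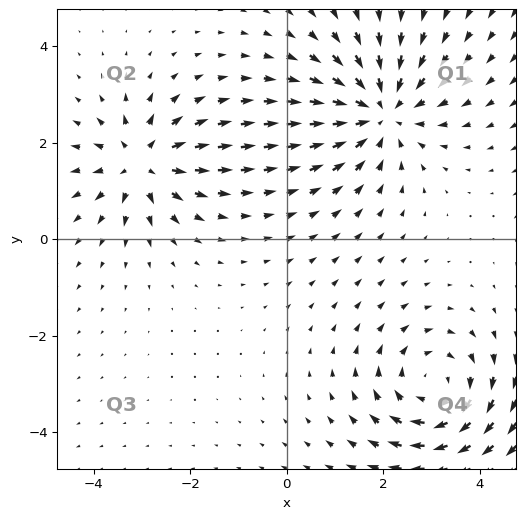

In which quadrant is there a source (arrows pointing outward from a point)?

The source sits at approximately (-3.0, 1.6), which lies in quadrant Q2. The divergence there is about +4, positive as expected for a source.

Q2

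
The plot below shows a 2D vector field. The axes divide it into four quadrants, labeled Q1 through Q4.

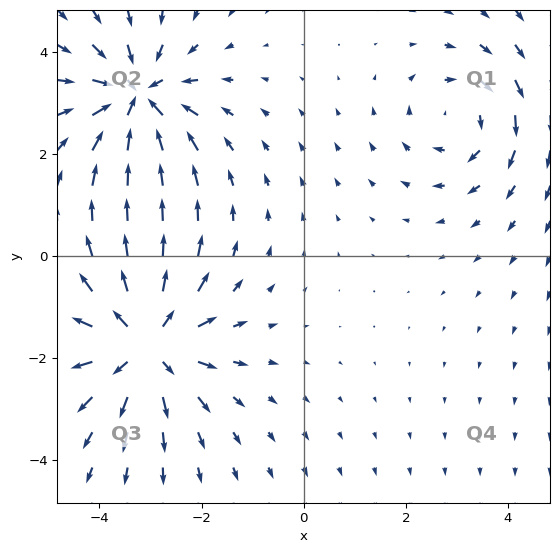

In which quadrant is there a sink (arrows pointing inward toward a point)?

Q2

The sink sits at approximately (-3.3, 3.1), which lies in quadrant Q2. The divergence there is about -5, negative as expected for a sink.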